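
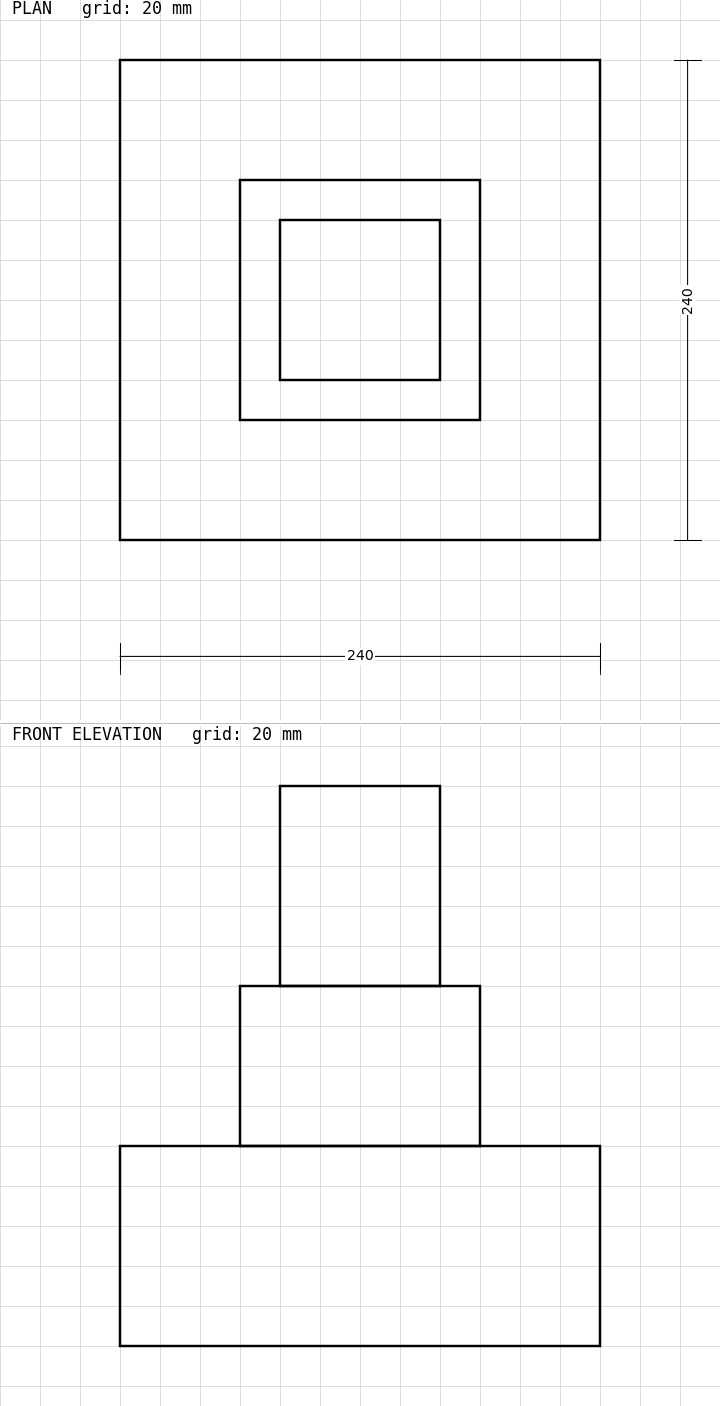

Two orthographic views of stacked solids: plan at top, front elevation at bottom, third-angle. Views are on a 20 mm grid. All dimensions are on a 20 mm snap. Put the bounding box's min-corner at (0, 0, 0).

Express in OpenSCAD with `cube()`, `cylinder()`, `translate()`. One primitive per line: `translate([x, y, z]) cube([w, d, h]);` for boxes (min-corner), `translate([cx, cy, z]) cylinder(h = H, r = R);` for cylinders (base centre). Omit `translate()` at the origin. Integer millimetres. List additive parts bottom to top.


cube([240, 240, 100]);
translate([60, 60, 100]) cube([120, 120, 80]);
translate([80, 80, 180]) cube([80, 80, 100]);


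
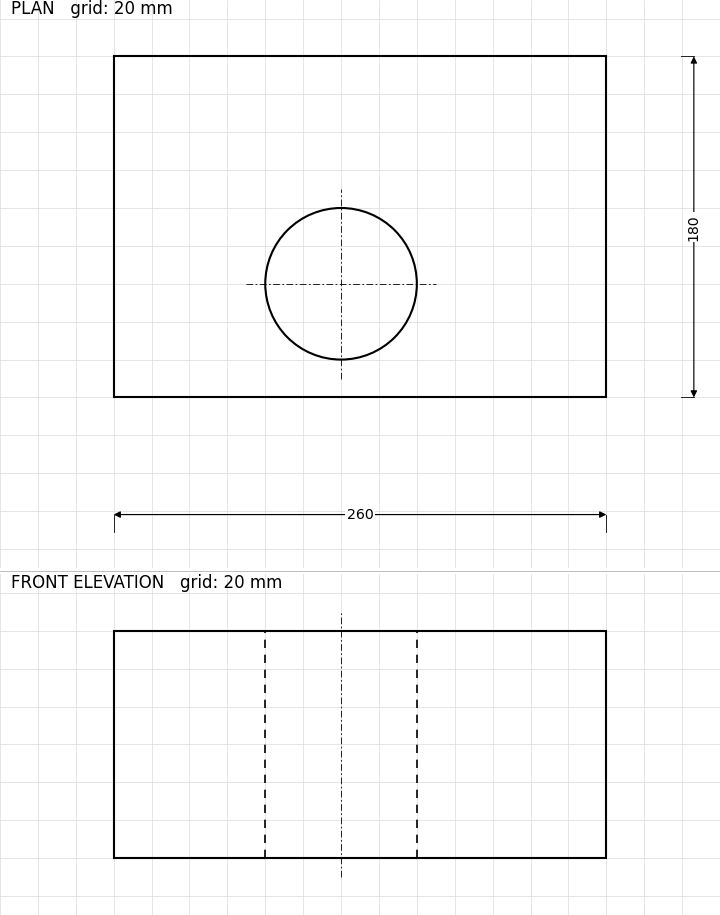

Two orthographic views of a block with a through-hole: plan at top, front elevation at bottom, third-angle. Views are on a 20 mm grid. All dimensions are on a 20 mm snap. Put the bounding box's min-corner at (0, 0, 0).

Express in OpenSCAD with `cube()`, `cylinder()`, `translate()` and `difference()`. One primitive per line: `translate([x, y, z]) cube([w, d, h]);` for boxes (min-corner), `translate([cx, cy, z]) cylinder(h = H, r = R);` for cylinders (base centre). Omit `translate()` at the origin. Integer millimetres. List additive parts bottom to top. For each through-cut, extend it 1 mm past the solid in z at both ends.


difference() {
  cube([260, 180, 120]);
  translate([120, 60, -1]) cylinder(h = 122, r = 40);
}


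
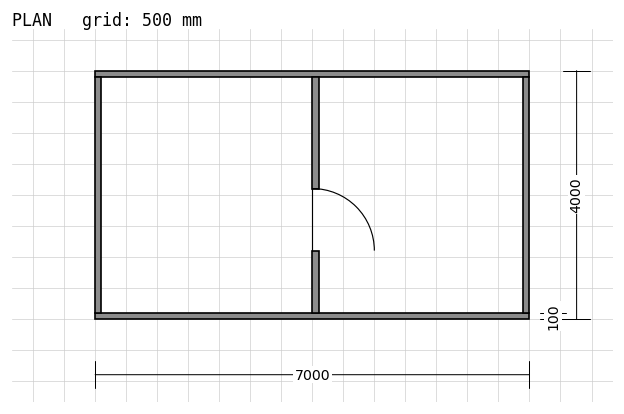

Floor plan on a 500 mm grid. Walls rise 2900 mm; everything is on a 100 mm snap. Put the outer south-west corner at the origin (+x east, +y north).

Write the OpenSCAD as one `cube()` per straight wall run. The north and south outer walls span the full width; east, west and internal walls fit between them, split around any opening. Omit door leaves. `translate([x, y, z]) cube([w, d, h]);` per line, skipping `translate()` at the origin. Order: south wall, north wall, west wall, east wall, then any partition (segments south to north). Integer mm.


cube([7000, 100, 2900]);
translate([0, 3900, 0]) cube([7000, 100, 2900]);
translate([0, 100, 0]) cube([100, 3800, 2900]);
translate([6900, 100, 0]) cube([100, 3800, 2900]);
translate([3500, 100, 0]) cube([100, 1000, 2900]);
translate([3500, 2100, 0]) cube([100, 1800, 2900]);


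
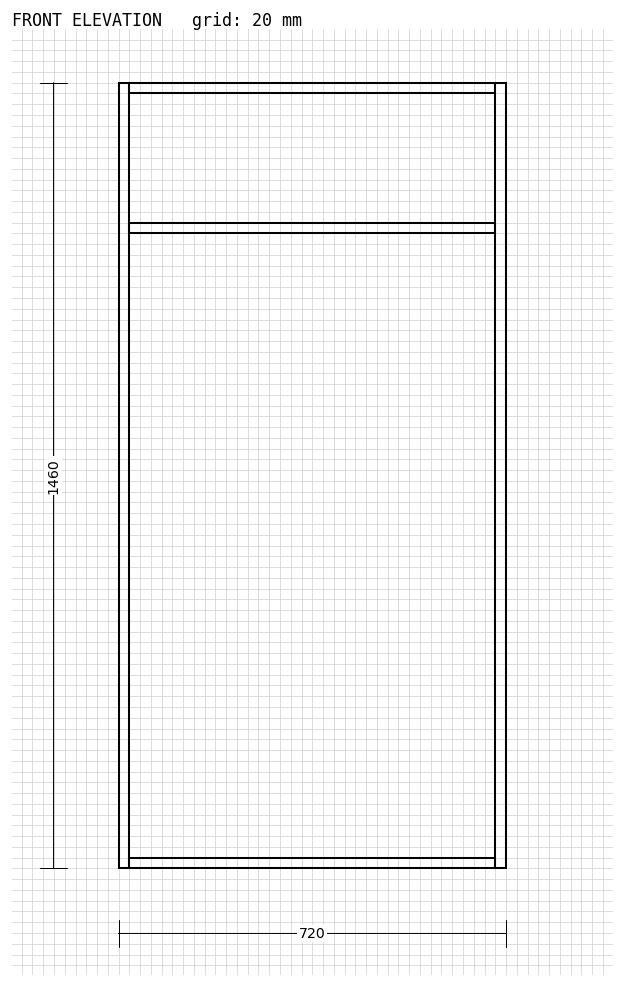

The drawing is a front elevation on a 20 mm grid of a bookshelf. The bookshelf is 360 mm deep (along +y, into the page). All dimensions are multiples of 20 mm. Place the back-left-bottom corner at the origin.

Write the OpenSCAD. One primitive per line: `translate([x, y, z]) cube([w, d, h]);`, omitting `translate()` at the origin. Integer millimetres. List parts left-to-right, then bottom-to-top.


cube([20, 360, 1460]);
translate([20, 0, 0]) cube([680, 360, 20]);
translate([20, 0, 1180]) cube([680, 360, 20]);
translate([20, 0, 1440]) cube([680, 360, 20]);
translate([700, 0, 0]) cube([20, 360, 1460]);


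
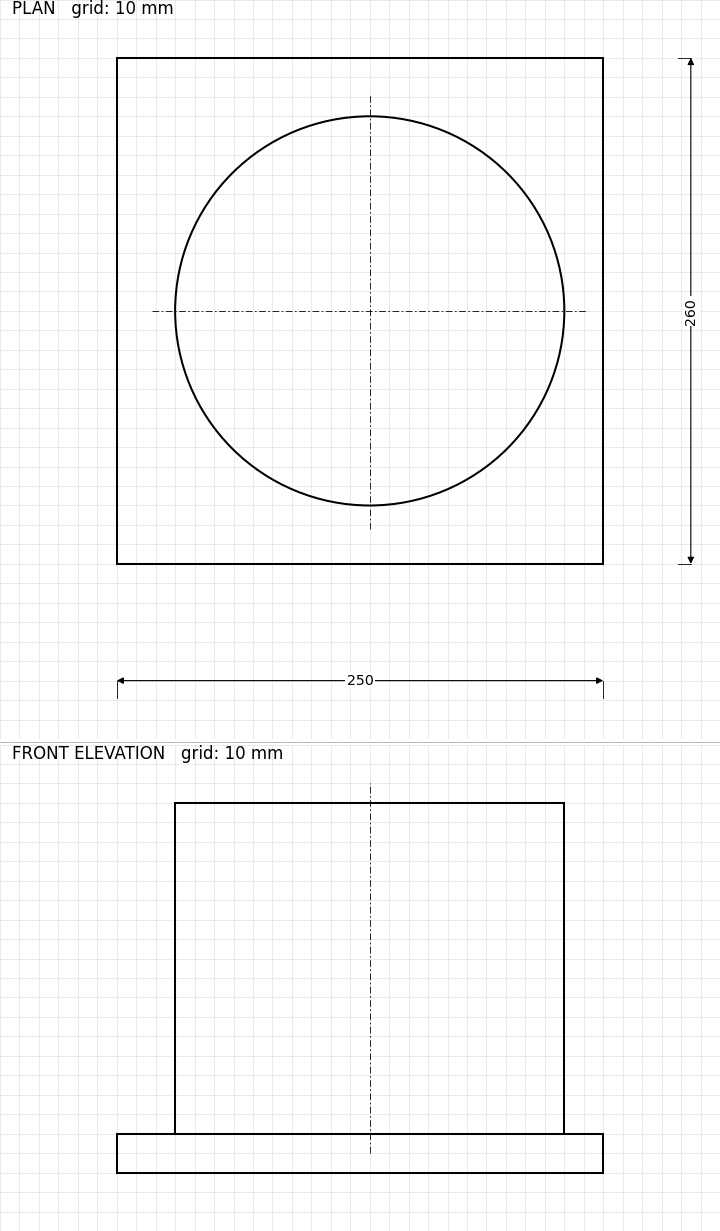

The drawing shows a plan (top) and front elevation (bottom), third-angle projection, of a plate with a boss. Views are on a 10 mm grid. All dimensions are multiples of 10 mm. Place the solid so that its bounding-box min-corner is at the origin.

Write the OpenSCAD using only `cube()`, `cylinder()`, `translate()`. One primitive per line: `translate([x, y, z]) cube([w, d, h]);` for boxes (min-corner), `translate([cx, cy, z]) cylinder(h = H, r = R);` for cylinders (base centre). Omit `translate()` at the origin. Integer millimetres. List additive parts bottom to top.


cube([250, 260, 20]);
translate([130, 130, 20]) cylinder(h = 170, r = 100);


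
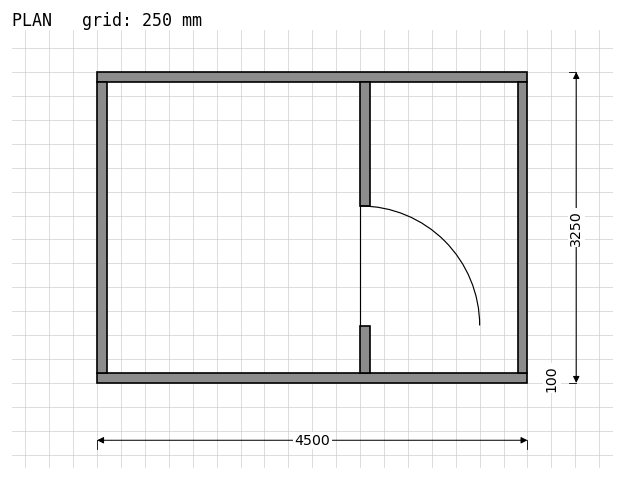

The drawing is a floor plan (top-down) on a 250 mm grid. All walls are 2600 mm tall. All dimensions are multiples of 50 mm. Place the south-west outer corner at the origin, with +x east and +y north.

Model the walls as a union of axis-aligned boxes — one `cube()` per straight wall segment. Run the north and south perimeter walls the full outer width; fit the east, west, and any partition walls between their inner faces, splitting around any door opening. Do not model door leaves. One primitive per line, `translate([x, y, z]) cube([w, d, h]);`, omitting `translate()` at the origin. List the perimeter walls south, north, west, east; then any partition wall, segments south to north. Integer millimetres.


cube([4500, 100, 2600]);
translate([0, 3150, 0]) cube([4500, 100, 2600]);
translate([0, 100, 0]) cube([100, 3050, 2600]);
translate([4400, 100, 0]) cube([100, 3050, 2600]);
translate([2750, 100, 0]) cube([100, 500, 2600]);
translate([2750, 1850, 0]) cube([100, 1300, 2600]);


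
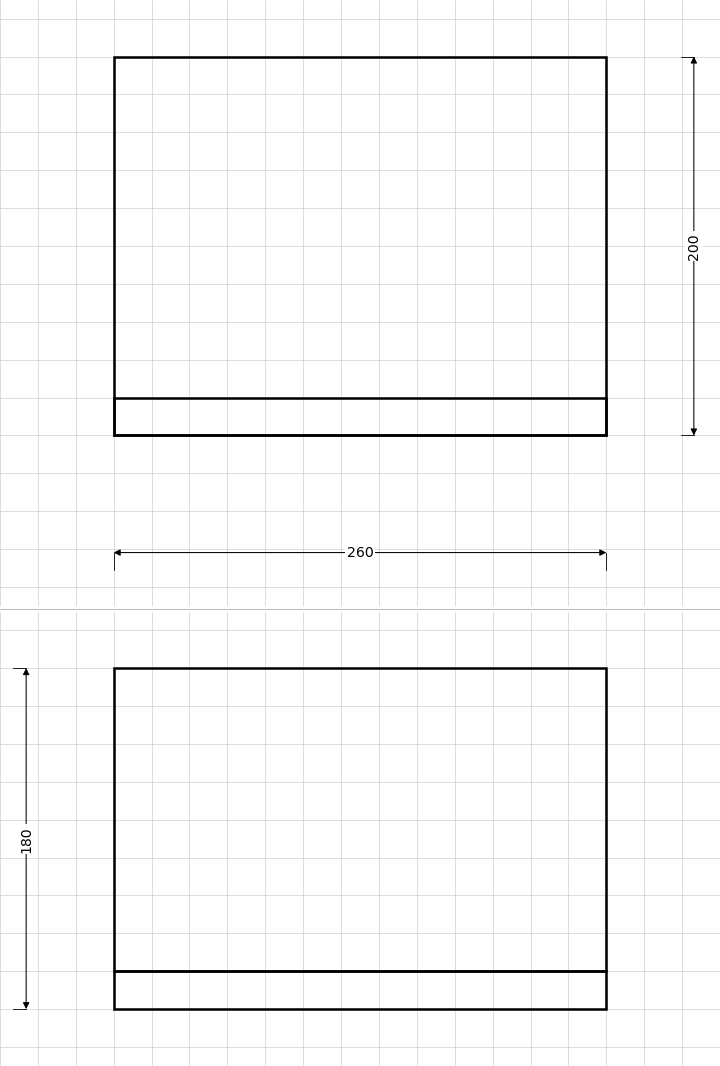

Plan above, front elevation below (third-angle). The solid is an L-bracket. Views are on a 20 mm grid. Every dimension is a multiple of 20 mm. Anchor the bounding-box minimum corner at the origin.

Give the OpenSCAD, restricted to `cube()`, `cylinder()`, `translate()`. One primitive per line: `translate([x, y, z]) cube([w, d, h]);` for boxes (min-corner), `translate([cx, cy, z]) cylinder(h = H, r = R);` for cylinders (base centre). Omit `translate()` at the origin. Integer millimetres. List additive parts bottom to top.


cube([260, 200, 20]);
translate([0, 0, 20]) cube([260, 20, 160]);


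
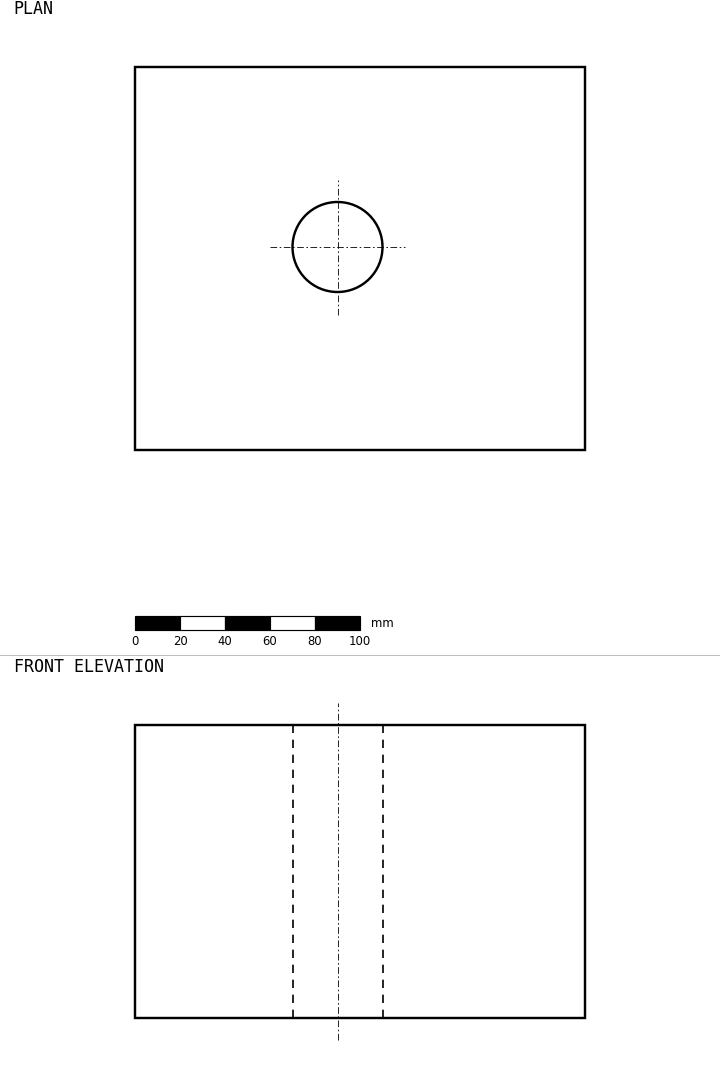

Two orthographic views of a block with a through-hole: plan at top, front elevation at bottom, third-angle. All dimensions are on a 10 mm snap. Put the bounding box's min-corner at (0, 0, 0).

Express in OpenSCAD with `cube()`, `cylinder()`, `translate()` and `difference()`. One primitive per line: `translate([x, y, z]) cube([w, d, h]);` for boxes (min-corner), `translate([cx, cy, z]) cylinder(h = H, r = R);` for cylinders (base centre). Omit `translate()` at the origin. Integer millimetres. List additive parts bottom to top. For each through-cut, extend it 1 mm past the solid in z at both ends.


difference() {
  cube([200, 170, 130]);
  translate([90, 90, -1]) cylinder(h = 132, r = 20);
}


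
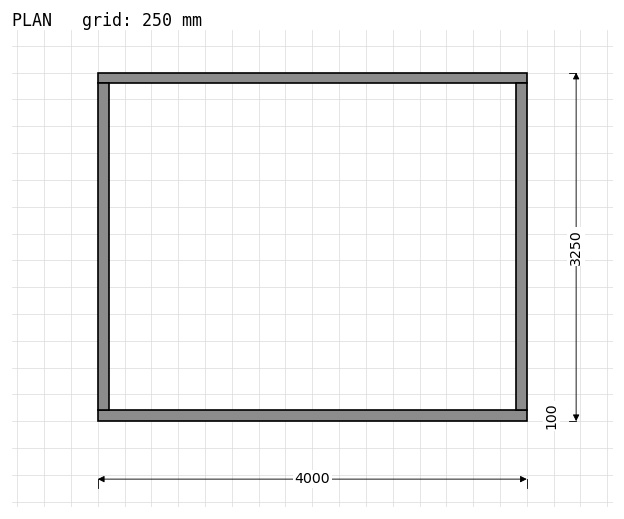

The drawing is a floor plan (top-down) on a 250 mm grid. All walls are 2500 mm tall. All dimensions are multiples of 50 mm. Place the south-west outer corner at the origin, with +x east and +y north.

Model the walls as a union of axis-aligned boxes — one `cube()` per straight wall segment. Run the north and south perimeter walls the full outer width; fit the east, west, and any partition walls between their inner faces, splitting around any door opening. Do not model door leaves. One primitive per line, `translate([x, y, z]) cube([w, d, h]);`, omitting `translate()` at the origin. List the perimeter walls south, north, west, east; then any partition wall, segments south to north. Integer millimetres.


cube([4000, 100, 2500]);
translate([0, 3150, 0]) cube([4000, 100, 2500]);
translate([0, 100, 0]) cube([100, 3050, 2500]);
translate([3900, 100, 0]) cube([100, 3050, 2500]);


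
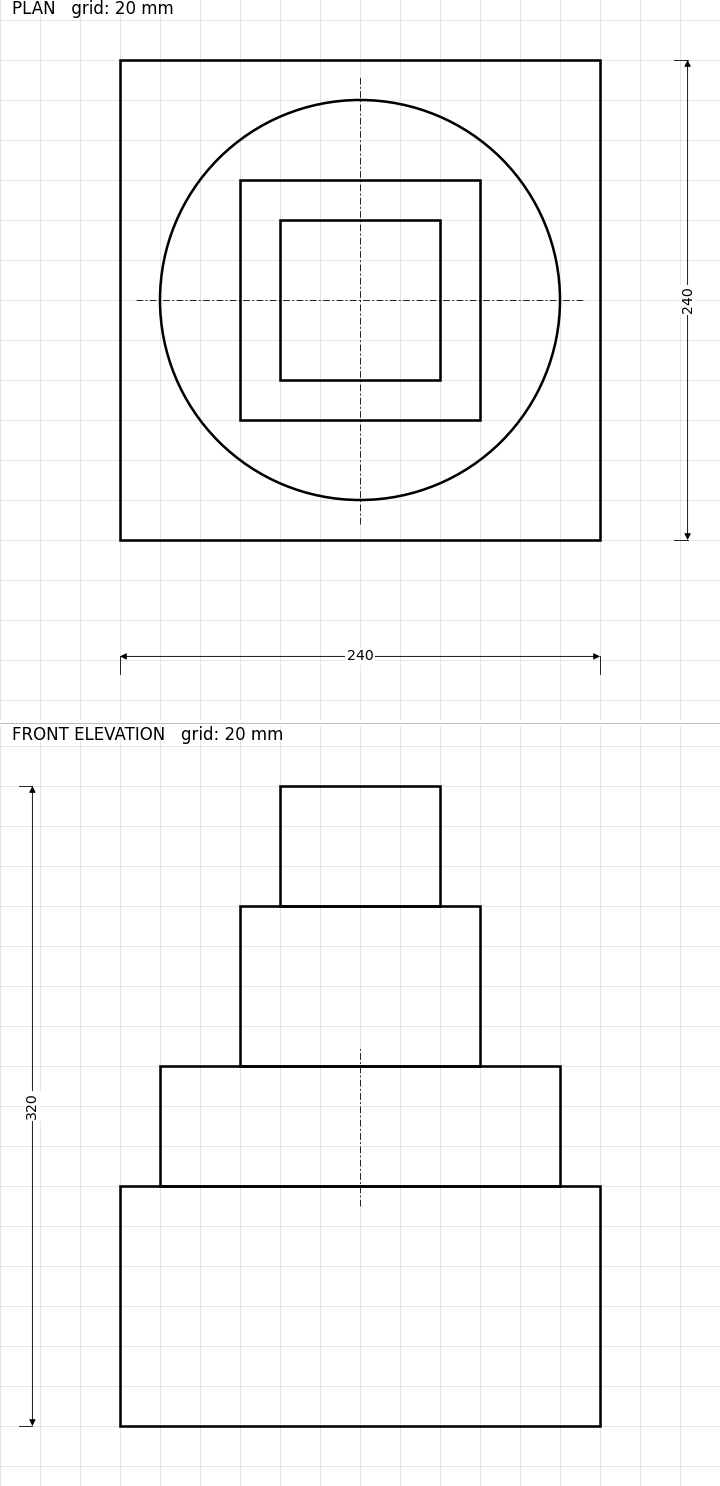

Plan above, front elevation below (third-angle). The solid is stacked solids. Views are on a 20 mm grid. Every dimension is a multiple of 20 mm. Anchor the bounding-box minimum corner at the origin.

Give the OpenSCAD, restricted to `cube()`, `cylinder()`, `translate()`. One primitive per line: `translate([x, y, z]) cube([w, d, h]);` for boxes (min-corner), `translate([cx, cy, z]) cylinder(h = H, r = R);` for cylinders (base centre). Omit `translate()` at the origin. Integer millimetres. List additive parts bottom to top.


cube([240, 240, 120]);
translate([120, 120, 120]) cylinder(h = 60, r = 100);
translate([60, 60, 180]) cube([120, 120, 80]);
translate([80, 80, 260]) cube([80, 80, 60]);


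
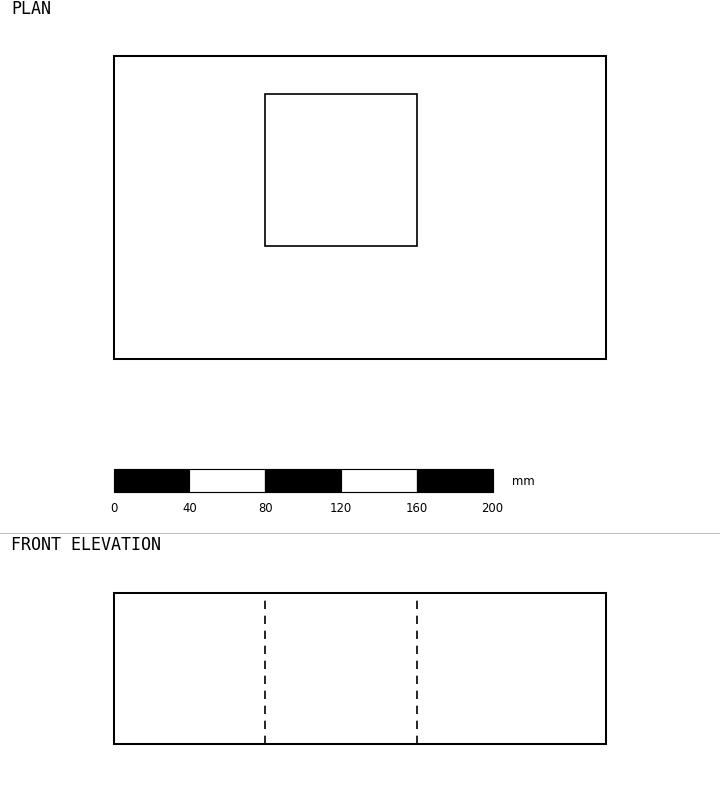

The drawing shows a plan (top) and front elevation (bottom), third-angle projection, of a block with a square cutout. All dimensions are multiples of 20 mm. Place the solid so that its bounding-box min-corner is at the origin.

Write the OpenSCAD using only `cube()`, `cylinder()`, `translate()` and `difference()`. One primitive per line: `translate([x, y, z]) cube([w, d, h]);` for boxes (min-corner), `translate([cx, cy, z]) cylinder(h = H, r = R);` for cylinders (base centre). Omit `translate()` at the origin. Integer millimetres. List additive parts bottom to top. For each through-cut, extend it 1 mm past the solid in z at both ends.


difference() {
  cube([260, 160, 80]);
  translate([80, 60, -1]) cube([80, 80, 82]);
}


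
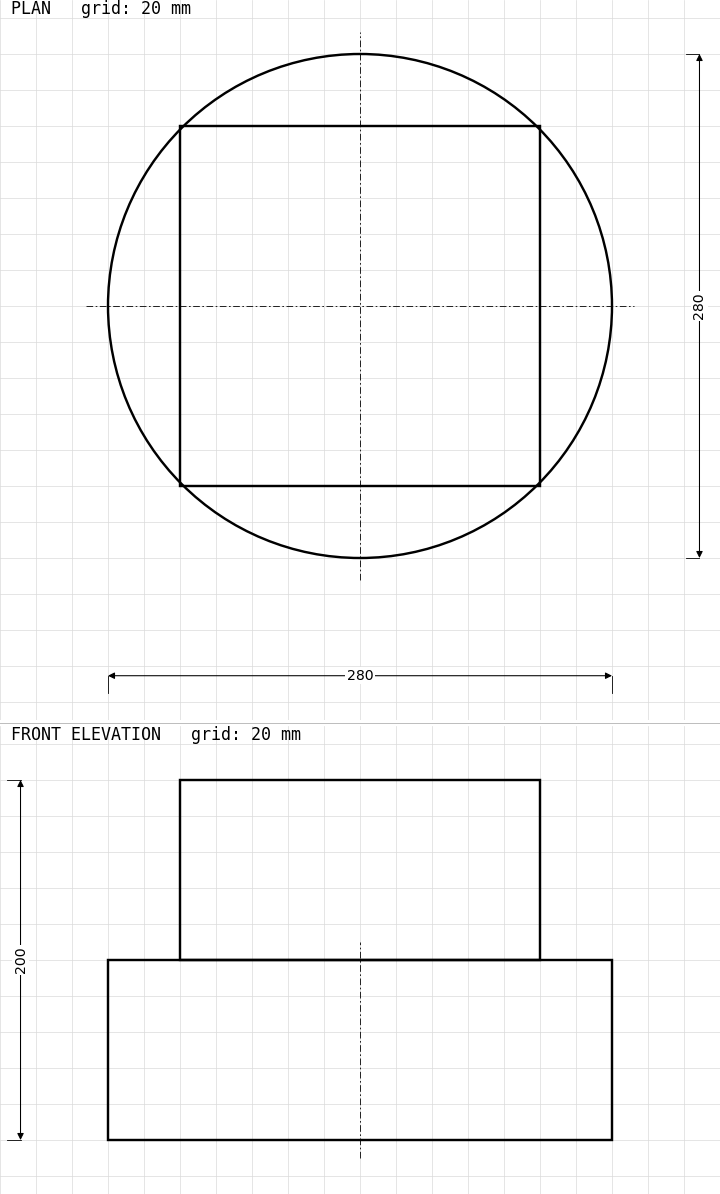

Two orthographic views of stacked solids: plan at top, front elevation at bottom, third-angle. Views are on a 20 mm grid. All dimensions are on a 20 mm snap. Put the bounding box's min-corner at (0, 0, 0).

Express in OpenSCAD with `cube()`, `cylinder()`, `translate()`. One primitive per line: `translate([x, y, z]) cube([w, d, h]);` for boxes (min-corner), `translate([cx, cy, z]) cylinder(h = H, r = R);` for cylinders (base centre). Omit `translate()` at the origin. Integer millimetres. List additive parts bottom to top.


translate([140, 140, 0]) cylinder(h = 100, r = 140);
translate([40, 40, 100]) cube([200, 200, 100]);


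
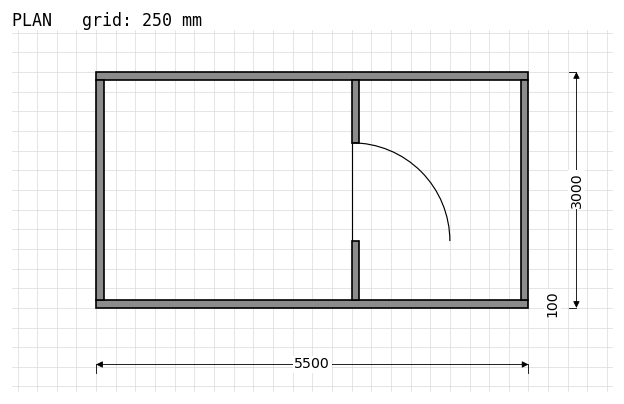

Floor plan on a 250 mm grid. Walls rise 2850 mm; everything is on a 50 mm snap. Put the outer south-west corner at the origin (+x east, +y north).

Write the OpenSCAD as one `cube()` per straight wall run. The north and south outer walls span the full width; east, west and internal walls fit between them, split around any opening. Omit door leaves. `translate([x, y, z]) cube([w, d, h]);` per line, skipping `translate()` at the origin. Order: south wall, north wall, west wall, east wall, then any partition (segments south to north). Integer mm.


cube([5500, 100, 2850]);
translate([0, 2900, 0]) cube([5500, 100, 2850]);
translate([0, 100, 0]) cube([100, 2800, 2850]);
translate([5400, 100, 0]) cube([100, 2800, 2850]);
translate([3250, 100, 0]) cube([100, 750, 2850]);
translate([3250, 2100, 0]) cube([100, 800, 2850]);


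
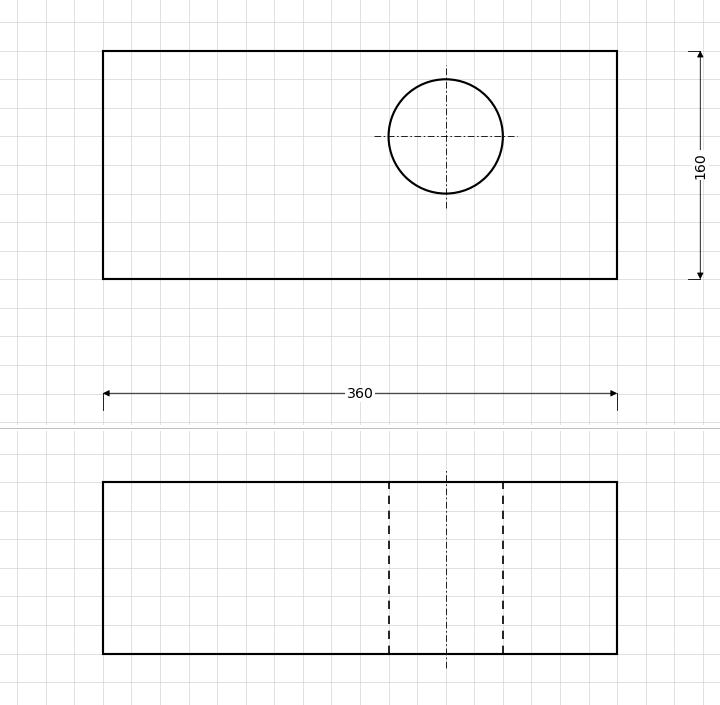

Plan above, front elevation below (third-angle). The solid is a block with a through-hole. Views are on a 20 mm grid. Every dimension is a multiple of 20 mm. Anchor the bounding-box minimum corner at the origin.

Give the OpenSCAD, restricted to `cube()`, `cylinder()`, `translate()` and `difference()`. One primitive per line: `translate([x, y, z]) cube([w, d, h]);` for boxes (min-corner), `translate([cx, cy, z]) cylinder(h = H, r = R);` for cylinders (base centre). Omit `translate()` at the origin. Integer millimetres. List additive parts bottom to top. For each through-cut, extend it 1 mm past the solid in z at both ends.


difference() {
  cube([360, 160, 120]);
  translate([240, 100, -1]) cylinder(h = 122, r = 40);
}


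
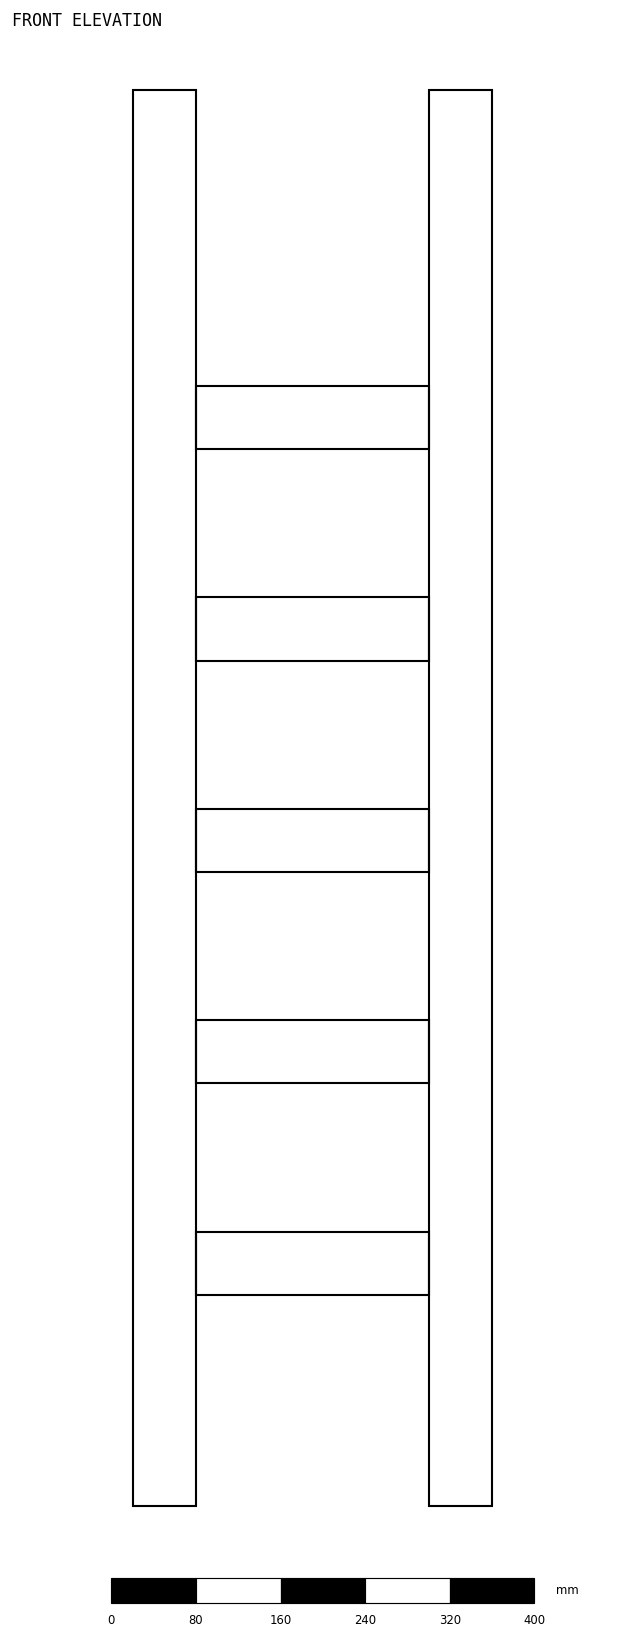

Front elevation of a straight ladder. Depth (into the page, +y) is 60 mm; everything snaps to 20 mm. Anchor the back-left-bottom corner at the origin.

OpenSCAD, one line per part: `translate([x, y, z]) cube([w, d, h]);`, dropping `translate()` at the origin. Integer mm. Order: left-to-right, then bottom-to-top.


cube([60, 60, 1340]);
translate([60, 0, 200]) cube([220, 60, 60]);
translate([60, 0, 400]) cube([220, 60, 60]);
translate([60, 0, 600]) cube([220, 60, 60]);
translate([60, 0, 800]) cube([220, 60, 60]);
translate([60, 0, 1000]) cube([220, 60, 60]);
translate([280, 0, 0]) cube([60, 60, 1340]);


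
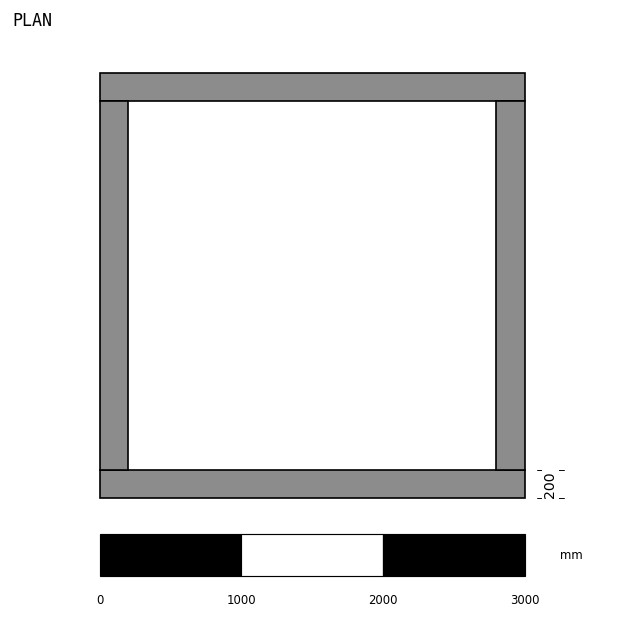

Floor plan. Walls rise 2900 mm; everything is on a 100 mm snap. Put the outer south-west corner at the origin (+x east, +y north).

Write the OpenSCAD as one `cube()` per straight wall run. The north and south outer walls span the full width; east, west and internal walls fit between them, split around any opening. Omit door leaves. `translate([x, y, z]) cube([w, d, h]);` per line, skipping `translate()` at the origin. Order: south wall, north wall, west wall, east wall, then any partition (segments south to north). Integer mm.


cube([3000, 200, 2900]);
translate([0, 2800, 0]) cube([3000, 200, 2900]);
translate([0, 200, 0]) cube([200, 2600, 2900]);
translate([2800, 200, 0]) cube([200, 2600, 2900]);


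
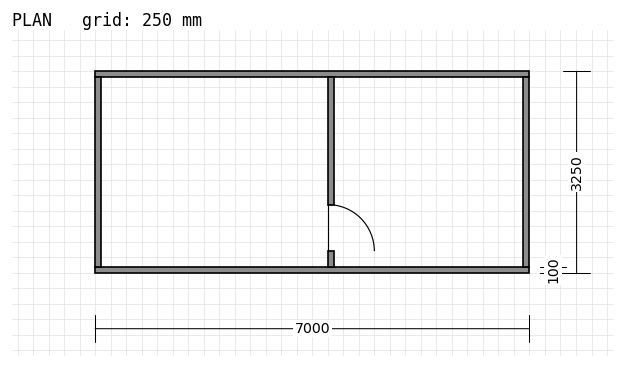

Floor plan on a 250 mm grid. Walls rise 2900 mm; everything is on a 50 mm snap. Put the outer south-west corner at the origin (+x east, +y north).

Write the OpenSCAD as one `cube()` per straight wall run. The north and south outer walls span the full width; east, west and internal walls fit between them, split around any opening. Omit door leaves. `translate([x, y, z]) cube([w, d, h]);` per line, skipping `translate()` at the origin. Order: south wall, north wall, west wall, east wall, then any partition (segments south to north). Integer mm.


cube([7000, 100, 2900]);
translate([0, 3150, 0]) cube([7000, 100, 2900]);
translate([0, 100, 0]) cube([100, 3050, 2900]);
translate([6900, 100, 0]) cube([100, 3050, 2900]);
translate([3750, 100, 0]) cube([100, 250, 2900]);
translate([3750, 1100, 0]) cube([100, 2050, 2900]);


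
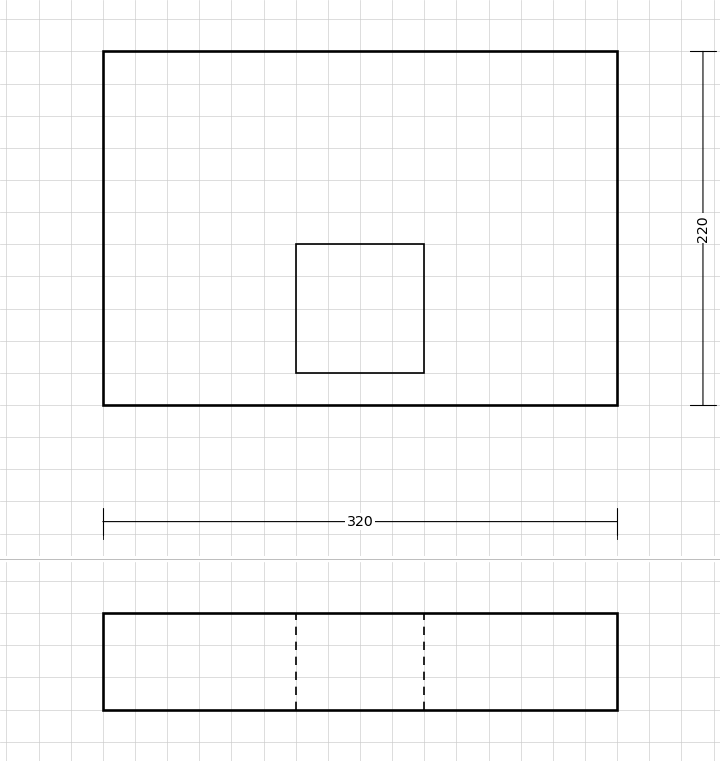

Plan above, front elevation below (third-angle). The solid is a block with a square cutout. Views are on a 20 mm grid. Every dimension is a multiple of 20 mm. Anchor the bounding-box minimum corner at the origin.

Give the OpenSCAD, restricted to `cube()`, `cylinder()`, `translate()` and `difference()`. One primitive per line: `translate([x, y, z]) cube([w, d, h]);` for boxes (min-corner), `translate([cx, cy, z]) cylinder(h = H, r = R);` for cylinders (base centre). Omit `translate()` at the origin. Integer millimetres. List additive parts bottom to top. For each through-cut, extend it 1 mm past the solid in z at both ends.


difference() {
  cube([320, 220, 60]);
  translate([120, 20, -1]) cube([80, 80, 62]);
}


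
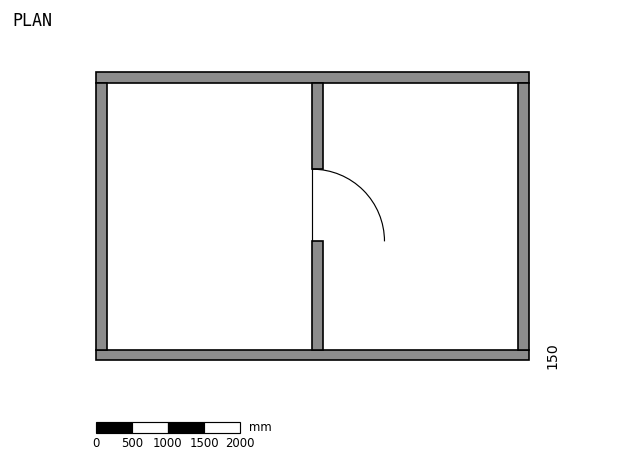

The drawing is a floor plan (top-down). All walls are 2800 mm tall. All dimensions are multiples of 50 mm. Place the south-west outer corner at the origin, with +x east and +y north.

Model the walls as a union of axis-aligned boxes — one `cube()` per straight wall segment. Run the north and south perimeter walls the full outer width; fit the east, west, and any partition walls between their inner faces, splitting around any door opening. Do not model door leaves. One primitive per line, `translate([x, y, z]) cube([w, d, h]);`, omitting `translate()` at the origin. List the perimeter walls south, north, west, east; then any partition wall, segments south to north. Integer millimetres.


cube([6000, 150, 2800]);
translate([0, 3850, 0]) cube([6000, 150, 2800]);
translate([0, 150, 0]) cube([150, 3700, 2800]);
translate([5850, 150, 0]) cube([150, 3700, 2800]);
translate([3000, 150, 0]) cube([150, 1500, 2800]);
translate([3000, 2650, 0]) cube([150, 1200, 2800]);


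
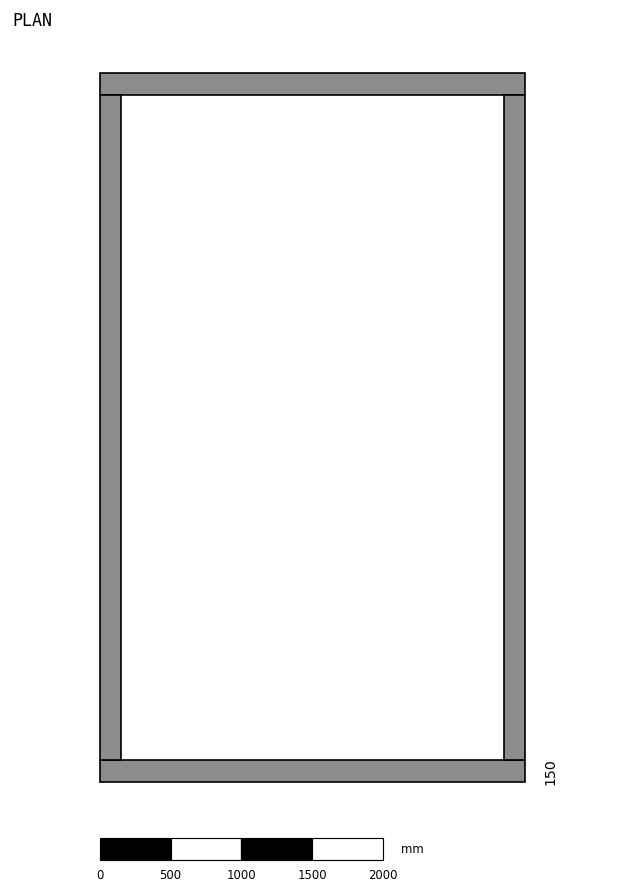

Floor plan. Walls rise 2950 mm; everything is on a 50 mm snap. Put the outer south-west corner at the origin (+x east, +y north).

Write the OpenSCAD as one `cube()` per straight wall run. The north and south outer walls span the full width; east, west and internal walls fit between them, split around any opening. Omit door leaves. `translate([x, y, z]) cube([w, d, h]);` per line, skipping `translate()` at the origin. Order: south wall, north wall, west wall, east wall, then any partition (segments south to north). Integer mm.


cube([3000, 150, 2950]);
translate([0, 4850, 0]) cube([3000, 150, 2950]);
translate([0, 150, 0]) cube([150, 4700, 2950]);
translate([2850, 150, 0]) cube([150, 4700, 2950]);


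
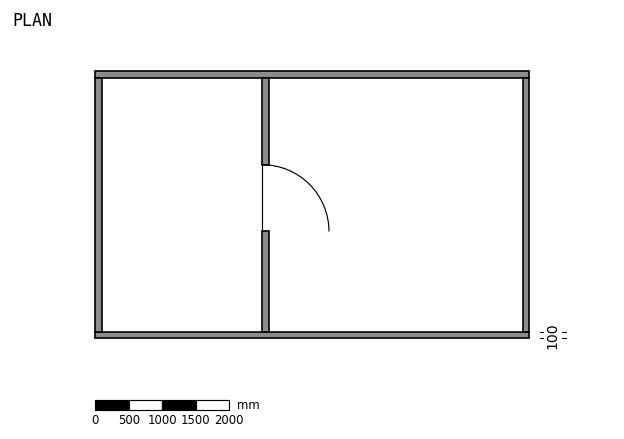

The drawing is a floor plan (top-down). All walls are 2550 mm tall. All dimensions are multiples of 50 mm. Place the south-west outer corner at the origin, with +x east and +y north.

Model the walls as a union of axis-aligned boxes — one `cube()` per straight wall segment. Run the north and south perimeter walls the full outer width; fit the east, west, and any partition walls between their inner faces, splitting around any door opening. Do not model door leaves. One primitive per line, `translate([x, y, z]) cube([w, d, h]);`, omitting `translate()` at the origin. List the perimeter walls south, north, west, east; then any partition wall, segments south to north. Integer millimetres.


cube([6500, 100, 2550]);
translate([0, 3900, 0]) cube([6500, 100, 2550]);
translate([0, 100, 0]) cube([100, 3800, 2550]);
translate([6400, 100, 0]) cube([100, 3800, 2550]);
translate([2500, 100, 0]) cube([100, 1500, 2550]);
translate([2500, 2600, 0]) cube([100, 1300, 2550]);


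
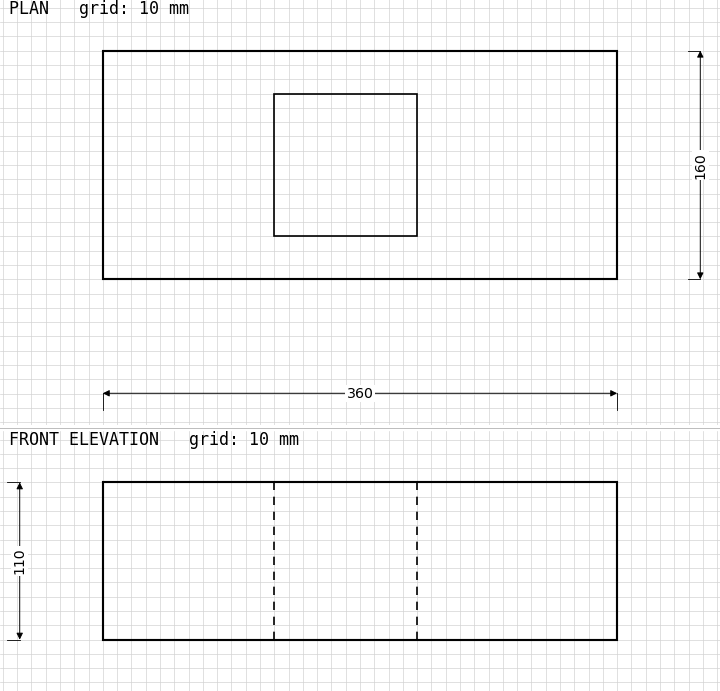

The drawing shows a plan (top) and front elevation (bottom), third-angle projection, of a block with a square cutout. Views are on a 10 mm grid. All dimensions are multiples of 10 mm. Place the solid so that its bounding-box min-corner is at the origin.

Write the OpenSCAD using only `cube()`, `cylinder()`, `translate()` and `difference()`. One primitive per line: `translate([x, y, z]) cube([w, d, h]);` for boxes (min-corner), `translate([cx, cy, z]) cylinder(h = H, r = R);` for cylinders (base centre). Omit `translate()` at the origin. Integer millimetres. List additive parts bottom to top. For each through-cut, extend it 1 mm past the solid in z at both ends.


difference() {
  cube([360, 160, 110]);
  translate([120, 30, -1]) cube([100, 100, 112]);
}


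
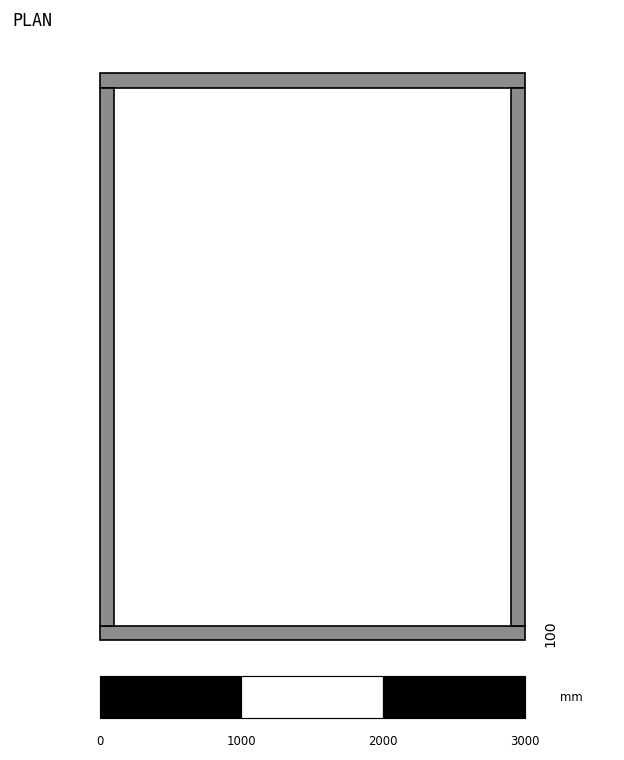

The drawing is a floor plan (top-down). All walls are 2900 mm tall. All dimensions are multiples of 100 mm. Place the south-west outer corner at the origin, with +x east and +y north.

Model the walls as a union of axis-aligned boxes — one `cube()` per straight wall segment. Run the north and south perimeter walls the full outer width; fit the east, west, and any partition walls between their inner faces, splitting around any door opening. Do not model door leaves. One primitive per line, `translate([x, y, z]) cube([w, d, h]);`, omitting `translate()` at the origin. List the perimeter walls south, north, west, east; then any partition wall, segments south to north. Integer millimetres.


cube([3000, 100, 2900]);
translate([0, 3900, 0]) cube([3000, 100, 2900]);
translate([0, 100, 0]) cube([100, 3800, 2900]);
translate([2900, 100, 0]) cube([100, 3800, 2900]);


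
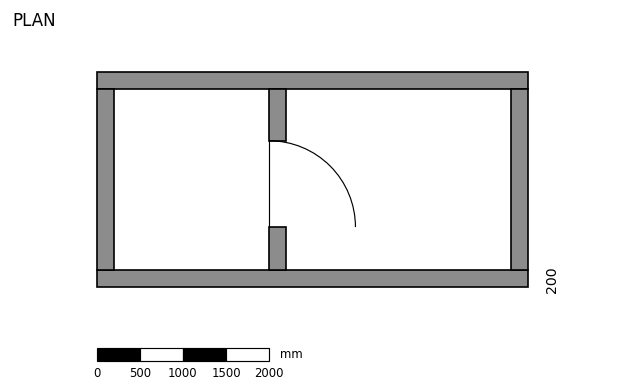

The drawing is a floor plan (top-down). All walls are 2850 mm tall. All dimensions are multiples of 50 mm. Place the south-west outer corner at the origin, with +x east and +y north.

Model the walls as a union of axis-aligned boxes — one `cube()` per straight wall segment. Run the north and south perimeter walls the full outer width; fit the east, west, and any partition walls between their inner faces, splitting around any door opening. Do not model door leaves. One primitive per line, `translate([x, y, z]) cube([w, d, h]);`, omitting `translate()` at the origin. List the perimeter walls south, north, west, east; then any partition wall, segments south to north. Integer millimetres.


cube([5000, 200, 2850]);
translate([0, 2300, 0]) cube([5000, 200, 2850]);
translate([0, 200, 0]) cube([200, 2100, 2850]);
translate([4800, 200, 0]) cube([200, 2100, 2850]);
translate([2000, 200, 0]) cube([200, 500, 2850]);
translate([2000, 1700, 0]) cube([200, 600, 2850]);


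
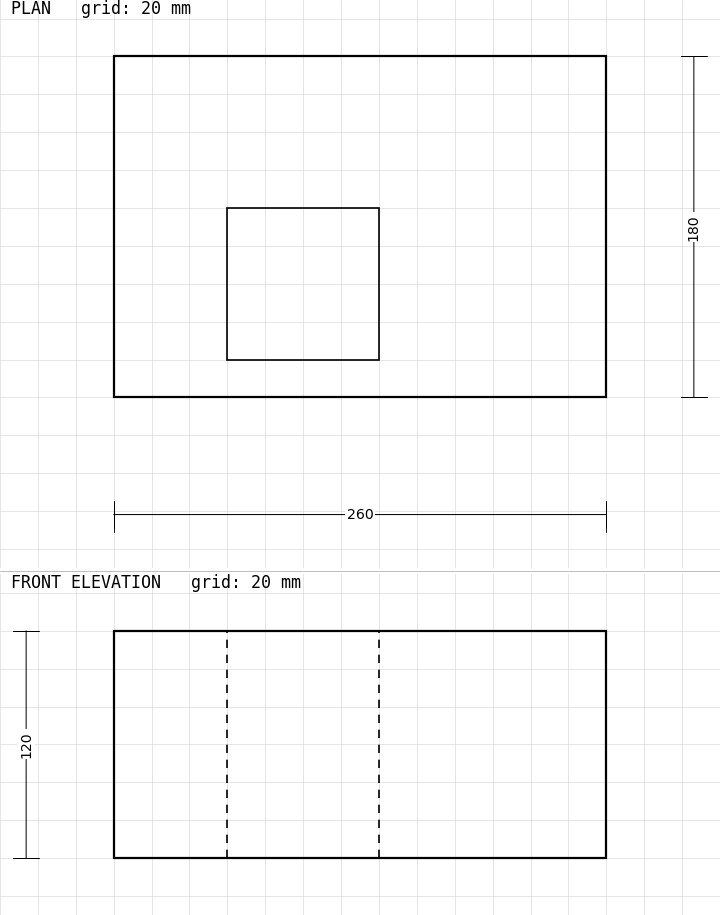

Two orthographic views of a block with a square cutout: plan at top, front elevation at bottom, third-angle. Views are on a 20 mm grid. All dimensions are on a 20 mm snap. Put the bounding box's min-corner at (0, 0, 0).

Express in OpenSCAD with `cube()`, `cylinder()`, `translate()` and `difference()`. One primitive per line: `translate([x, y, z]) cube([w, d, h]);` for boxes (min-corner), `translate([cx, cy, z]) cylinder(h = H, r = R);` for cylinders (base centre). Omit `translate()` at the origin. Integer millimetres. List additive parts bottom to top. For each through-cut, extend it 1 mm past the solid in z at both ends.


difference() {
  cube([260, 180, 120]);
  translate([60, 20, -1]) cube([80, 80, 122]);
}


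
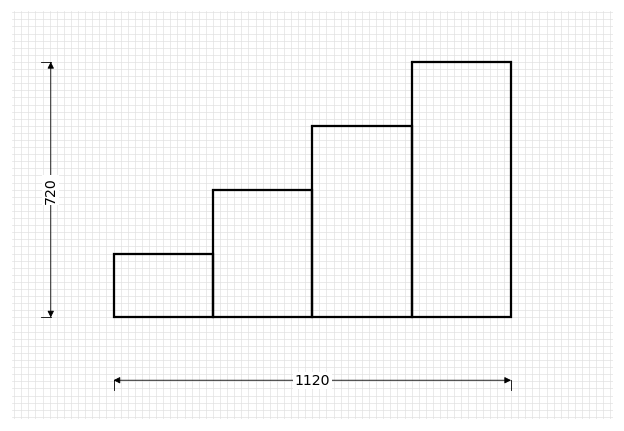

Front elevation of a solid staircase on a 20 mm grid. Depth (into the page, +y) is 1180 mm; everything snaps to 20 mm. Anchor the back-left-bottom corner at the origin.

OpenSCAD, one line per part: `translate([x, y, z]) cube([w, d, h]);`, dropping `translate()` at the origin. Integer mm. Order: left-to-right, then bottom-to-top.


cube([280, 1180, 180]);
translate([280, 0, 0]) cube([280, 1180, 360]);
translate([560, 0, 0]) cube([280, 1180, 540]);
translate([840, 0, 0]) cube([280, 1180, 720]);


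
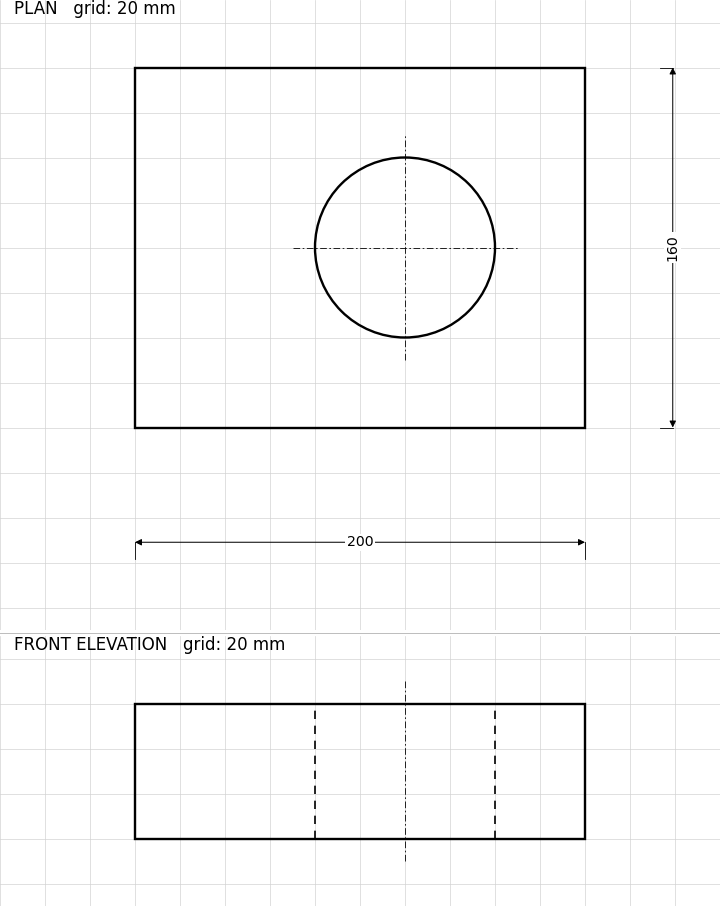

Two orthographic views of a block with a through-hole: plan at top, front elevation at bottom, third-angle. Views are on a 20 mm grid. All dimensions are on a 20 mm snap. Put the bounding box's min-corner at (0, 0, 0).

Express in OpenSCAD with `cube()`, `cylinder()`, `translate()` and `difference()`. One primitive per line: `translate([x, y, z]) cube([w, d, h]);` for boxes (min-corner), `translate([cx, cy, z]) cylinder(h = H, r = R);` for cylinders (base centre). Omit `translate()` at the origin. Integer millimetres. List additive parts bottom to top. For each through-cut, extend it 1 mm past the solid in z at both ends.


difference() {
  cube([200, 160, 60]);
  translate([120, 80, -1]) cylinder(h = 62, r = 40);
}


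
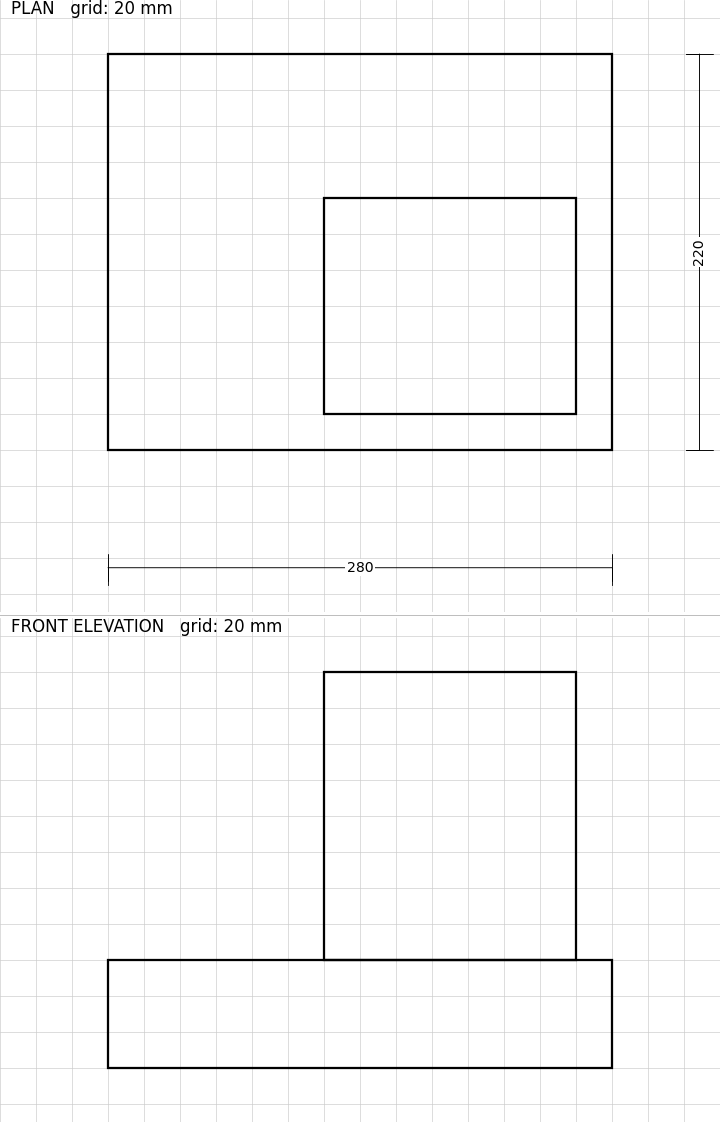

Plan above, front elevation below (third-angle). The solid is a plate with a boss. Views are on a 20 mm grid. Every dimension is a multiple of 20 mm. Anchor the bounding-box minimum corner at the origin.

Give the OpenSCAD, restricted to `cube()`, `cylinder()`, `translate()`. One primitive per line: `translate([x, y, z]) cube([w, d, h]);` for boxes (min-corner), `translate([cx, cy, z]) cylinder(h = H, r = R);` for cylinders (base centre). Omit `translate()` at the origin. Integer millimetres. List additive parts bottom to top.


cube([280, 220, 60]);
translate([120, 20, 60]) cube([140, 120, 160]);


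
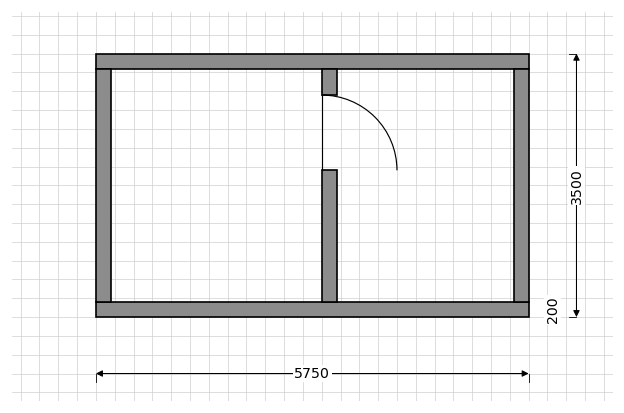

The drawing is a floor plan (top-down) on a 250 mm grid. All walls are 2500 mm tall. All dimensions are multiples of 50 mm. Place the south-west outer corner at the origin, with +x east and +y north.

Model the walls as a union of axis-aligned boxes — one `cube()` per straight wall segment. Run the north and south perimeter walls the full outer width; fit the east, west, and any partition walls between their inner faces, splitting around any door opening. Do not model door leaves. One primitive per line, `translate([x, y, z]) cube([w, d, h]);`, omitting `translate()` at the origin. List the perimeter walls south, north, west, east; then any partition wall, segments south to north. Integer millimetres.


cube([5750, 200, 2500]);
translate([0, 3300, 0]) cube([5750, 200, 2500]);
translate([0, 200, 0]) cube([200, 3100, 2500]);
translate([5550, 200, 0]) cube([200, 3100, 2500]);
translate([3000, 200, 0]) cube([200, 1750, 2500]);
translate([3000, 2950, 0]) cube([200, 350, 2500]);


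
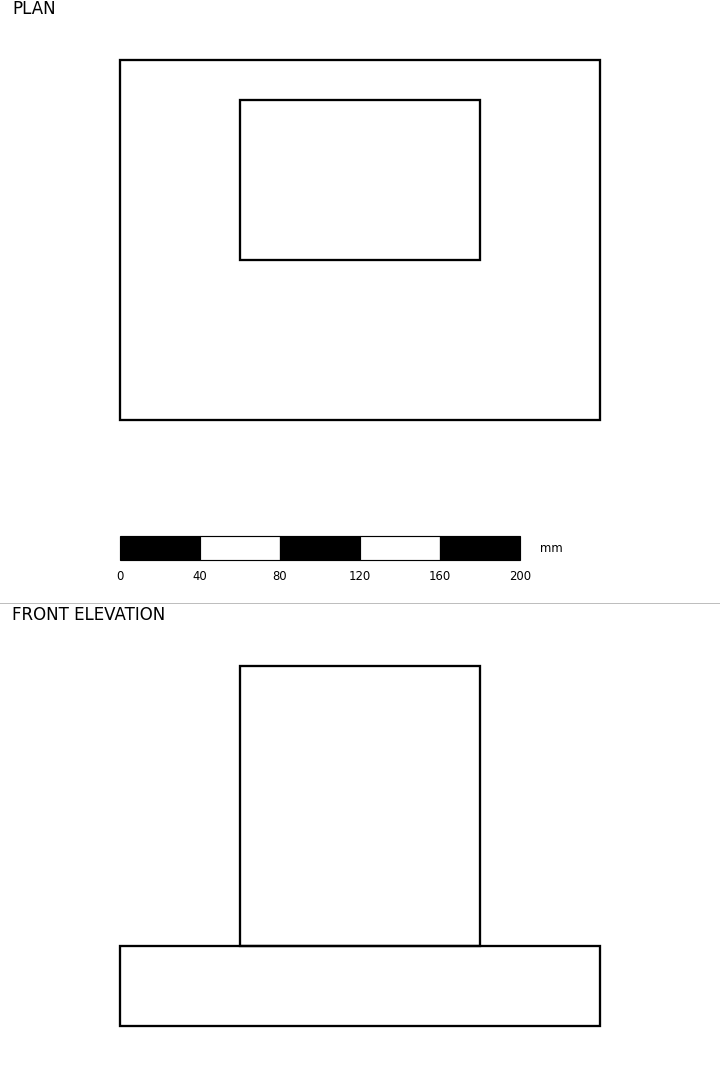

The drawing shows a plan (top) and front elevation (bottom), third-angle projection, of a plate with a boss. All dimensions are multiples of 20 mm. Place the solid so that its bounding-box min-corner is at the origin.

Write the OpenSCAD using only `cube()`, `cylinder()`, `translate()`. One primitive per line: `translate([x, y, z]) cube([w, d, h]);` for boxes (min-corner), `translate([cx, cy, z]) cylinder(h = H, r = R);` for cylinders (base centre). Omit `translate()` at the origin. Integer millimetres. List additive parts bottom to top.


cube([240, 180, 40]);
translate([60, 80, 40]) cube([120, 80, 140]);


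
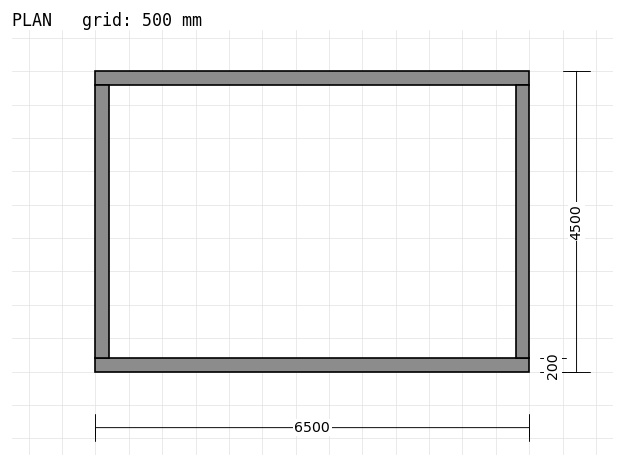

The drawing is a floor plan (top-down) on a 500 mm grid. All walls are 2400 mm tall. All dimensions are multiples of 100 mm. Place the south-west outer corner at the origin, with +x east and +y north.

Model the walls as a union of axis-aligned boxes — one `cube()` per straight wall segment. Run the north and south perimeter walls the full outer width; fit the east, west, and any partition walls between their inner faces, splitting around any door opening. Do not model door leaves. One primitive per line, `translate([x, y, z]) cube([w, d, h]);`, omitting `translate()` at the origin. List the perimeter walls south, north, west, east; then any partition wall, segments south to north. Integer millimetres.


cube([6500, 200, 2400]);
translate([0, 4300, 0]) cube([6500, 200, 2400]);
translate([0, 200, 0]) cube([200, 4100, 2400]);
translate([6300, 200, 0]) cube([200, 4100, 2400]);


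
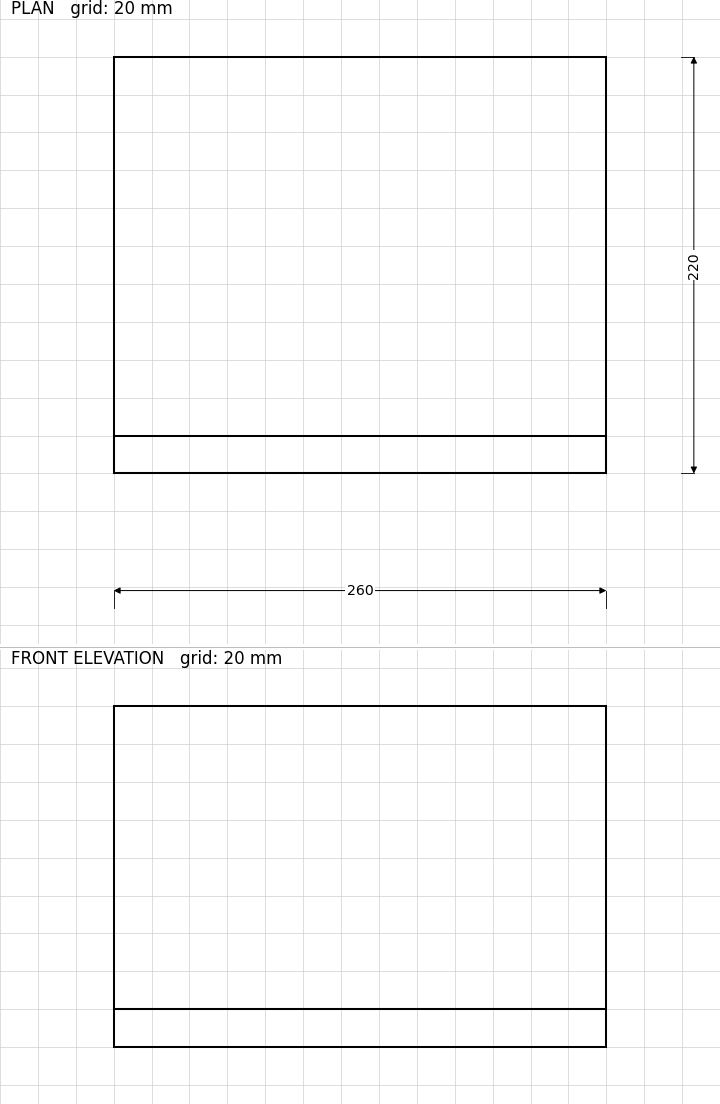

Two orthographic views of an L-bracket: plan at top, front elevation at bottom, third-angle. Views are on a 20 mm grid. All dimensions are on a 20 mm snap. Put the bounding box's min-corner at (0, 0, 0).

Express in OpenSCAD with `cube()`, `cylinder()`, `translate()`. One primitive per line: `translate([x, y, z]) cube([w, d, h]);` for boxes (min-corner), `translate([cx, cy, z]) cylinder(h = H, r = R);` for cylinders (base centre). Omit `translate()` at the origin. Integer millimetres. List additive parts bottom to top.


cube([260, 220, 20]);
translate([0, 0, 20]) cube([260, 20, 160]);


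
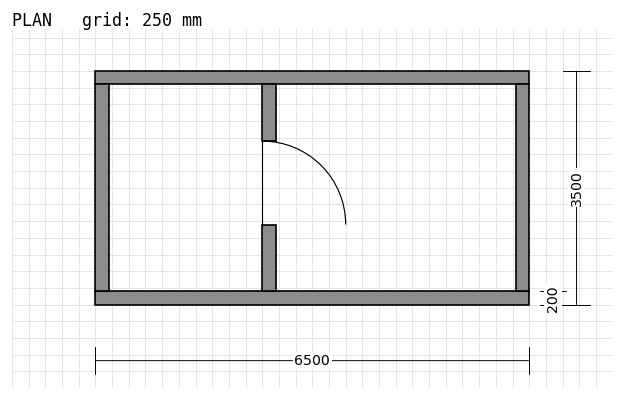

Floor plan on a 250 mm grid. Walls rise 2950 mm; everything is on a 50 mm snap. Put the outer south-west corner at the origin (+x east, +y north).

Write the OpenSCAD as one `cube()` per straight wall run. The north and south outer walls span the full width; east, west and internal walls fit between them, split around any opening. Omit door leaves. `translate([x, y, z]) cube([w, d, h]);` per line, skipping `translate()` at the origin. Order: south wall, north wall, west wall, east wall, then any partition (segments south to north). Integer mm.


cube([6500, 200, 2950]);
translate([0, 3300, 0]) cube([6500, 200, 2950]);
translate([0, 200, 0]) cube([200, 3100, 2950]);
translate([6300, 200, 0]) cube([200, 3100, 2950]);
translate([2500, 200, 0]) cube([200, 1000, 2950]);
translate([2500, 2450, 0]) cube([200, 850, 2950]);


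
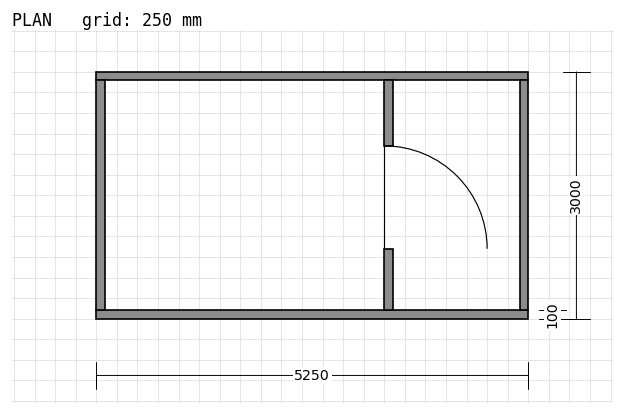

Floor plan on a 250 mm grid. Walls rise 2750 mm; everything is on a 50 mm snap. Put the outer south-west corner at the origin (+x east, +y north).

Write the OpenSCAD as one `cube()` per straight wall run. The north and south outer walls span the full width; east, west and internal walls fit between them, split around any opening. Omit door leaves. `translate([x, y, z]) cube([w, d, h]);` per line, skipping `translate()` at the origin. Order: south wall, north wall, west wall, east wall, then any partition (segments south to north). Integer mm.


cube([5250, 100, 2750]);
translate([0, 2900, 0]) cube([5250, 100, 2750]);
translate([0, 100, 0]) cube([100, 2800, 2750]);
translate([5150, 100, 0]) cube([100, 2800, 2750]);
translate([3500, 100, 0]) cube([100, 750, 2750]);
translate([3500, 2100, 0]) cube([100, 800, 2750]);


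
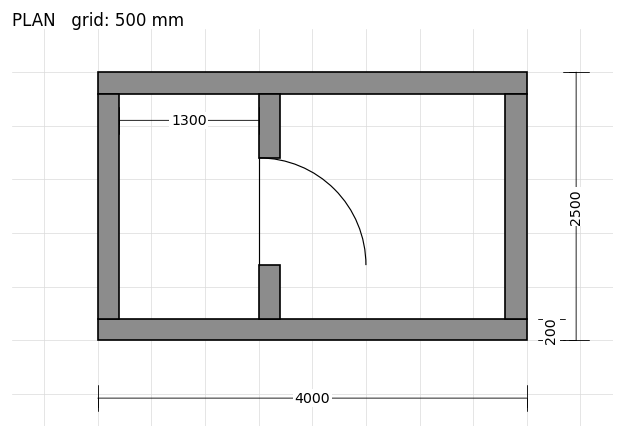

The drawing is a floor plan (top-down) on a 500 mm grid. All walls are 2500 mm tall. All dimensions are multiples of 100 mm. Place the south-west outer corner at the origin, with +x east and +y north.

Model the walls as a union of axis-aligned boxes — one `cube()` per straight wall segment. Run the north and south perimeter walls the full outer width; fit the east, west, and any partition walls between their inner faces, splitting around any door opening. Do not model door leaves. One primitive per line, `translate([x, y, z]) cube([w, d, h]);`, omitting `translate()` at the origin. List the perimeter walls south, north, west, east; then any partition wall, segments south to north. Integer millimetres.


cube([4000, 200, 2500]);
translate([0, 2300, 0]) cube([4000, 200, 2500]);
translate([0, 200, 0]) cube([200, 2100, 2500]);
translate([3800, 200, 0]) cube([200, 2100, 2500]);
translate([1500, 200, 0]) cube([200, 500, 2500]);
translate([1500, 1700, 0]) cube([200, 600, 2500]);


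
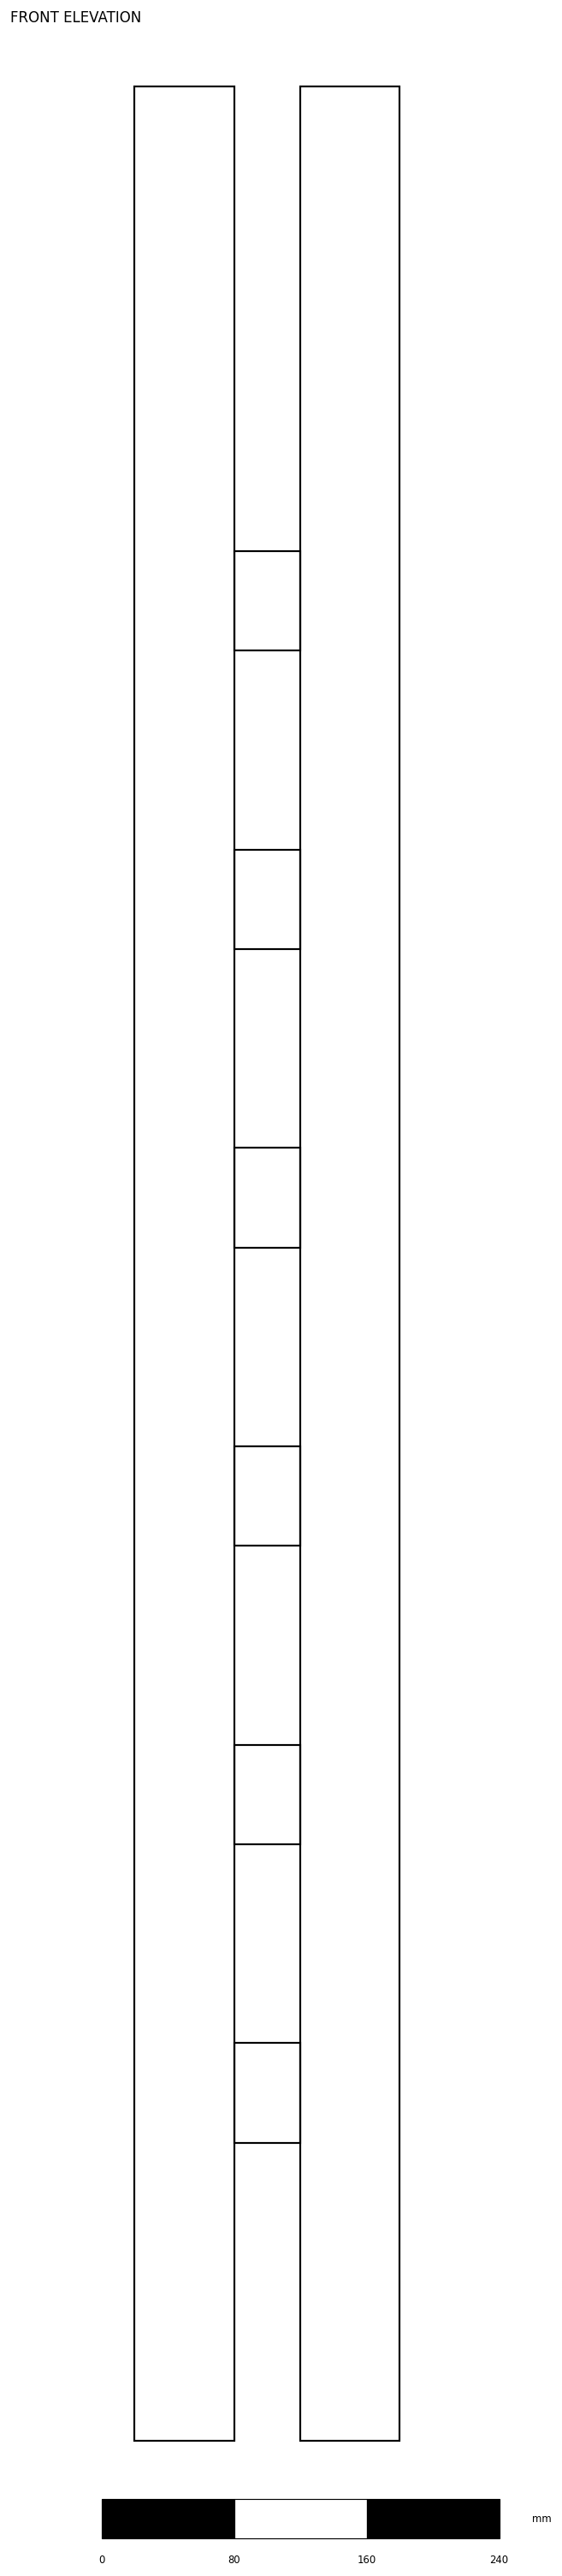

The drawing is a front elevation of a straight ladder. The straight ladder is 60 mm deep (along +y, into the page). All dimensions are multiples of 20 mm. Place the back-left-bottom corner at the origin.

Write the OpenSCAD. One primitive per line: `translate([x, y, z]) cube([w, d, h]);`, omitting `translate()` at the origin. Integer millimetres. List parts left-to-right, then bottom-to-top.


cube([60, 60, 1420]);
translate([60, 0, 180]) cube([40, 60, 60]);
translate([60, 0, 360]) cube([40, 60, 60]);
translate([60, 0, 540]) cube([40, 60, 60]);
translate([60, 0, 720]) cube([40, 60, 60]);
translate([60, 0, 900]) cube([40, 60, 60]);
translate([60, 0, 1080]) cube([40, 60, 60]);
translate([100, 0, 0]) cube([60, 60, 1420]);


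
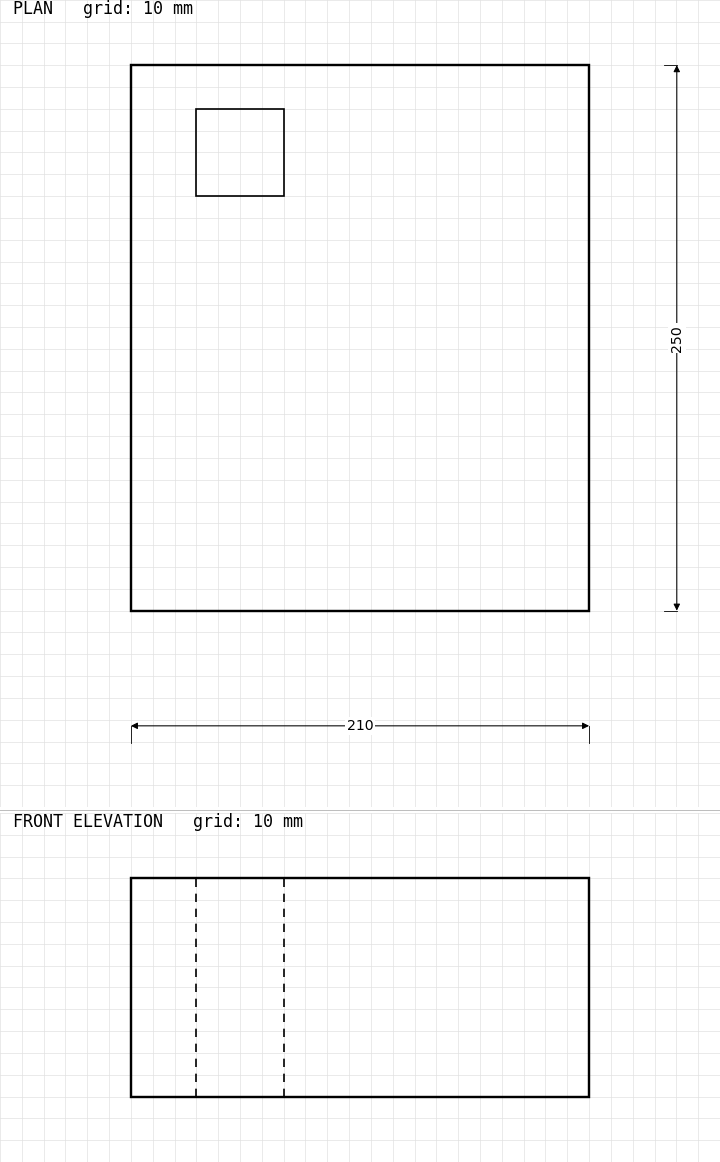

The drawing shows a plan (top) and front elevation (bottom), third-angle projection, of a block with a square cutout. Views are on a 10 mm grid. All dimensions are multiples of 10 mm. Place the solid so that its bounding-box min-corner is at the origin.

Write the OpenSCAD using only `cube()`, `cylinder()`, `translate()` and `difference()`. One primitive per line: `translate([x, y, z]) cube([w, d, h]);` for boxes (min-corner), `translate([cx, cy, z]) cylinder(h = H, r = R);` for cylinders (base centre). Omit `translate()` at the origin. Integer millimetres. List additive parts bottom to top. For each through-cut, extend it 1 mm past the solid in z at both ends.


difference() {
  cube([210, 250, 100]);
  translate([30, 190, -1]) cube([40, 40, 102]);
}
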